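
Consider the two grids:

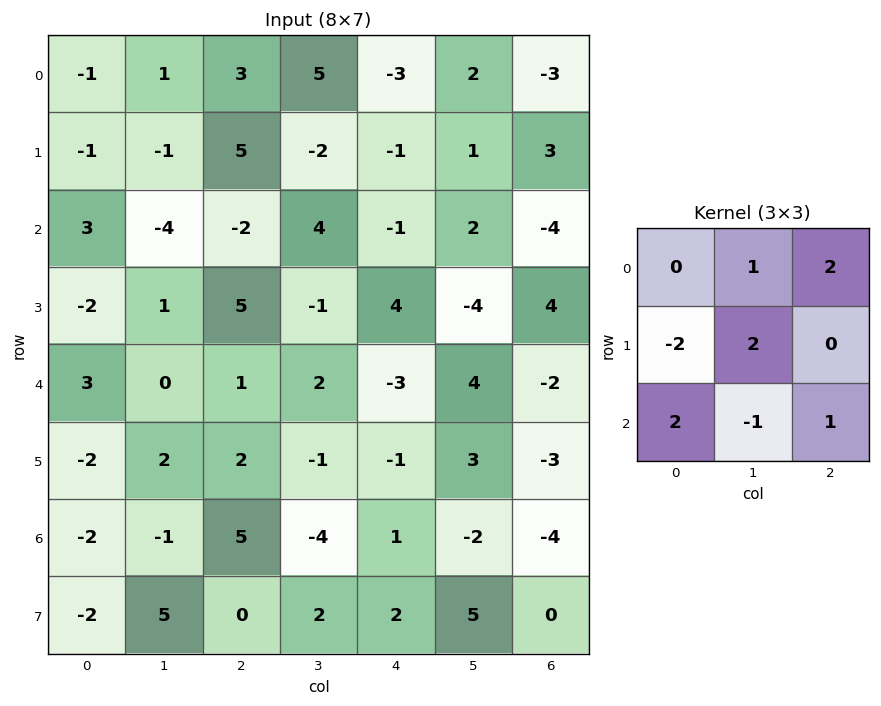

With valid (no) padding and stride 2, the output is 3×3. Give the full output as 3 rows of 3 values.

Output[0,0]: The receptive field on the input at this output position is [-1 1 3 / -1 -1 5 / 3 -4 -2]. Elementwise product with the kernel and sum: 1·1 + 3·2 + -1·-2 + -1·2 + 3·2 + -4·-1 + -2·1.
Output[0,1]: The receptive field on the input at this output position is [3 5 -3 / 5 -2 -1 / -2 4 -1]. Elementwise product with the kernel and sum: 5·1 + -3·2 + 5·-2 + -2·2 + -2·2 + 4·-1 + -1·1.

15 -24 -8
5 -13 -34
12 5 8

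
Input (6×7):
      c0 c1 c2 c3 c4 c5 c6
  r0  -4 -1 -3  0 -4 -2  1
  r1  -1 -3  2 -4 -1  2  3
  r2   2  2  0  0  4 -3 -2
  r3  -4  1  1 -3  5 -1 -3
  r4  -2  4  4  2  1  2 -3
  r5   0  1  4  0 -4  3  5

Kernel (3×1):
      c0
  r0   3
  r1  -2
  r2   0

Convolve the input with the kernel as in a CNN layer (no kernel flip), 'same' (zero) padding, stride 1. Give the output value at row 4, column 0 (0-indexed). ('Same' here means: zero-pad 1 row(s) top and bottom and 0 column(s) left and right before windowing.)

-8

The receptive field on the zero-padded input at this output position is [-4 / -2 / 0]. Elementwise product with the kernel and sum: -4·3 + -2·-2.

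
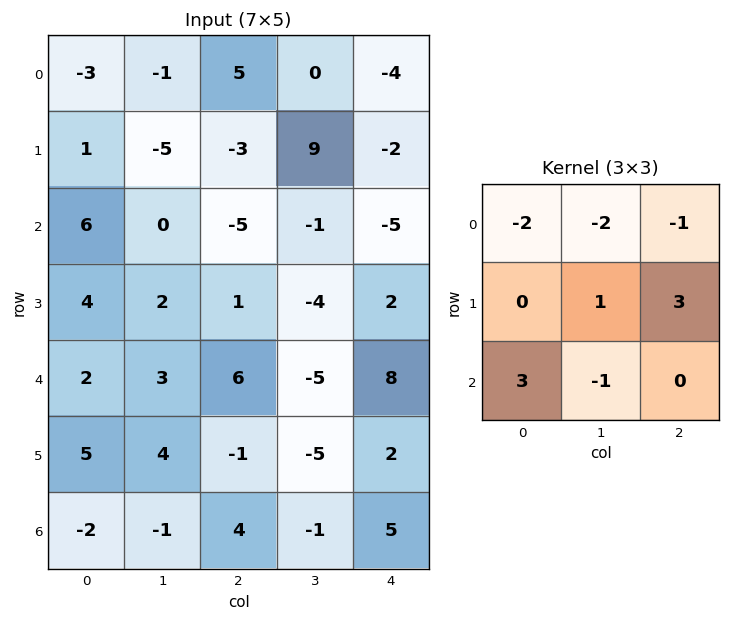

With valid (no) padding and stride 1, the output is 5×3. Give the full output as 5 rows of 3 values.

7 21 -17
6 4 -19
1 3 42
19 2 25
-20 -36 4

Output[0,0]: The receptive field on the input at this output position is [-3 -1 5 / 1 -5 -3 / 6 0 -5]. Elementwise product with the kernel and sum: -3·-2 + -1·-2 + 5·-1 + -5·1 + -3·3 + 6·3 + 0·-1.
Output[0,1]: The receptive field on the input at this output position is [-1 5 0 / -5 -3 9 / 0 -5 -1]. Elementwise product with the kernel and sum: -1·-2 + 5·-2 + 0·-1 + -3·1 + 9·3 + 0·3 + -5·-1.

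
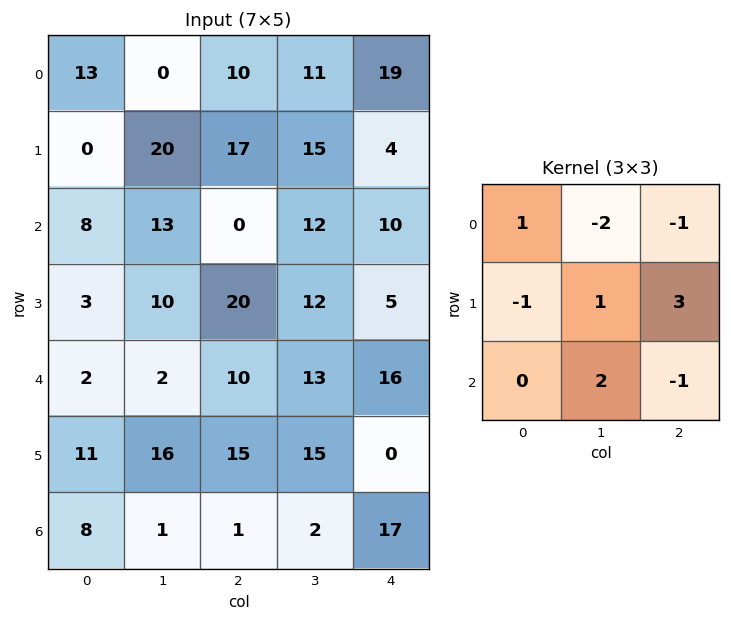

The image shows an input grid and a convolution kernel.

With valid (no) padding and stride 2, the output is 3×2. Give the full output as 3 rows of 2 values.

100 -7
43 -17
39 -45

Output[0,0]: The receptive field on the input at this output position is [13 0 10 / 0 20 17 / 8 13 0]. Elementwise product with the kernel and sum: 13·1 + 0·-2 + 10·-1 + 0·-1 + 20·1 + 17·3 + 13·2 + 0·-1.
Output[0,1]: The receptive field on the input at this output position is [10 11 19 / 17 15 4 / 0 12 10]. Elementwise product with the kernel and sum: 10·1 + 11·-2 + 19·-1 + 17·-1 + 15·1 + 4·3 + 12·2 + 10·-1.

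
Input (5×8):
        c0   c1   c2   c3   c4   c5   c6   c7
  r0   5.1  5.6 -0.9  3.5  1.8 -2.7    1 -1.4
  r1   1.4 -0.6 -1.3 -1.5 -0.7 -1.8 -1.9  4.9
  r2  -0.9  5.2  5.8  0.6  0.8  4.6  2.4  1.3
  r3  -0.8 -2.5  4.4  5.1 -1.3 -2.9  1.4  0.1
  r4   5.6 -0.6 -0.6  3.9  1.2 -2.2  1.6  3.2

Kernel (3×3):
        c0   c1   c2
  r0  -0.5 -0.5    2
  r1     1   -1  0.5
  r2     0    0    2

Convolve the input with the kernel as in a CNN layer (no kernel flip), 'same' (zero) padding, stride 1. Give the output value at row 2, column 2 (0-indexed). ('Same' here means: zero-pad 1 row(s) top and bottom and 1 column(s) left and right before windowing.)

The receptive field on the zero-padded input at this output position is [-0.6 -1.3 -1.5 / 5.2 5.8 0.6 / -2.5 4.4 5.1]. Elementwise product with the kernel and sum: -0.6·-0.5 + -1.3·-0.5 + -1.5·2 + 5.2·1 + 5.8·-1 + 0.6·0.5 + 5.1·2.

7.85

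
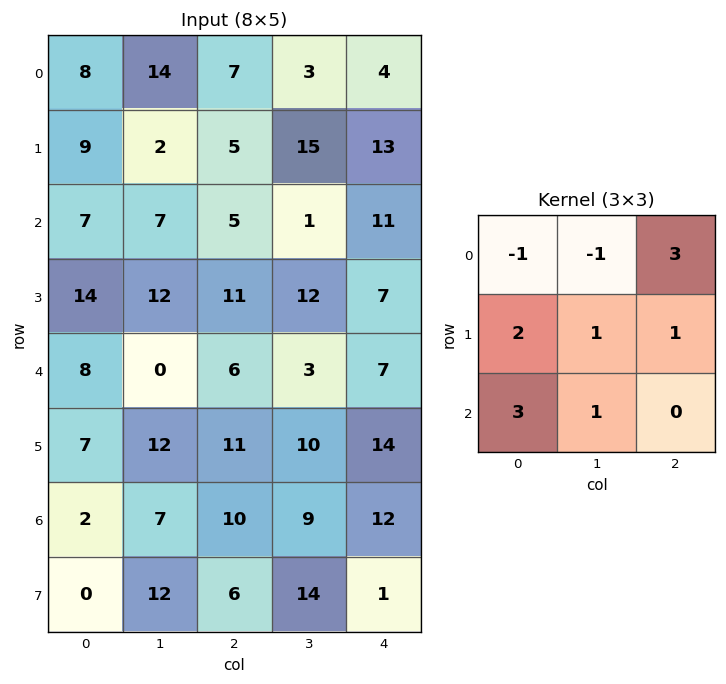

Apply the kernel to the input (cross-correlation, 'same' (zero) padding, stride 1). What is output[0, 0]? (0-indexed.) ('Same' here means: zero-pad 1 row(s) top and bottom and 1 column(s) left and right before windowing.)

31

The receptive field on the zero-padded input at this output position is [0 0 0 / 0 8 14 / 0 9 2]. Elementwise product with the kernel and sum: 0·-1 + 0·-1 + 0·3 + 0·2 + 8·1 + 14·1 + 0·3 + 9·1.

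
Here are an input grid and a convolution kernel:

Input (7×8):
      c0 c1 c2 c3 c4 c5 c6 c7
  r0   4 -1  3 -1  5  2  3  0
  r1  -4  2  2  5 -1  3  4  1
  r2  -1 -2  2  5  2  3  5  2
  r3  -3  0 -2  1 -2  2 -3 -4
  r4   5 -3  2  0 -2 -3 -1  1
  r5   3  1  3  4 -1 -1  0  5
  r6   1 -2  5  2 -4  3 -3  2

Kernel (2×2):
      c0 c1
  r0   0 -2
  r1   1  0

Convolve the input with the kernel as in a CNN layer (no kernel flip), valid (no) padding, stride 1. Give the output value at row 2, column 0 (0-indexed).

1

The receptive field on the input at this output position is [-1 -2 / -3 0]. Elementwise product with the kernel and sum: -2·-2 + -3·1.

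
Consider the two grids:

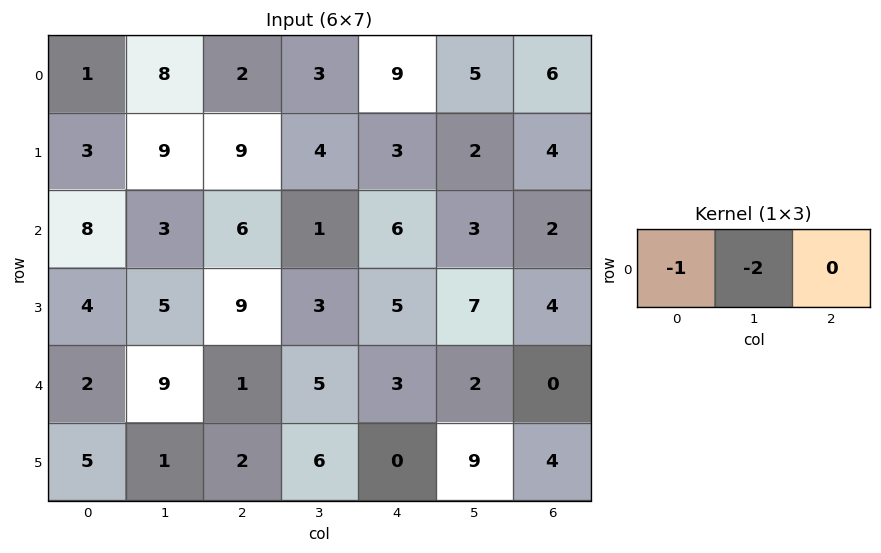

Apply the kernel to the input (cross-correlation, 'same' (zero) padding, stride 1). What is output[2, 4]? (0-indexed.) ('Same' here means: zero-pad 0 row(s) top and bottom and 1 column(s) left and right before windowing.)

The receptive field on the zero-padded input at this output position is [1 6 3]. Elementwise product with the kernel and sum: 1·-1 + 6·-2.

-13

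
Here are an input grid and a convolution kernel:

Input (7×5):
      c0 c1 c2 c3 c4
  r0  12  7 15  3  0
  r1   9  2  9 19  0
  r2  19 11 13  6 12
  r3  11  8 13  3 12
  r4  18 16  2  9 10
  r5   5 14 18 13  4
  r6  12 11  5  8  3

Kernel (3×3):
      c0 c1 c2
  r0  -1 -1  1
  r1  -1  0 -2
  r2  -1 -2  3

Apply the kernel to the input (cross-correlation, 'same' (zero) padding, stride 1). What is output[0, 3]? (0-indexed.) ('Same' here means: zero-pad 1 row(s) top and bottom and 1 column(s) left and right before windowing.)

-62

The receptive field on the zero-padded input at this output position is [0 0 0 / 15 3 0 / 9 19 0]. Elementwise product with the kernel and sum: 0·-1 + 0·-1 + 0·1 + 15·-1 + 0·-2 + 9·-1 + 19·-2 + 0·3.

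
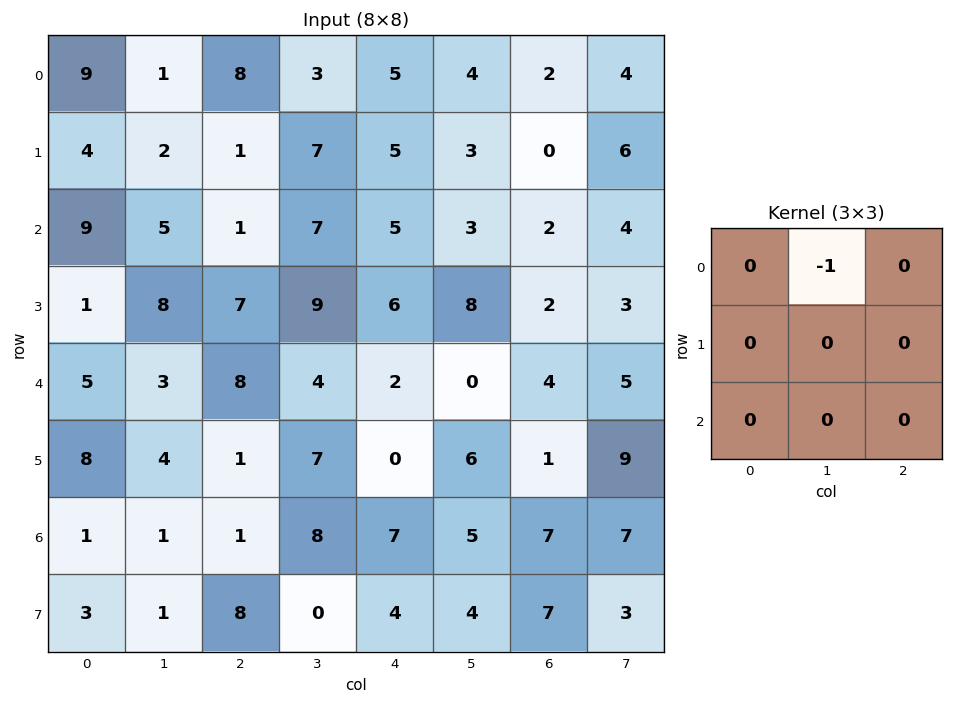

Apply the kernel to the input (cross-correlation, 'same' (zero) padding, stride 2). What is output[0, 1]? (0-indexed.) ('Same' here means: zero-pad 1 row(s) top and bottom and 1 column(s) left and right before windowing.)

0

The receptive field on the zero-padded input at this output position is [0 0 0 / 1 8 3 / 2 1 7]. Elementwise product with the kernel and sum: 0·-1.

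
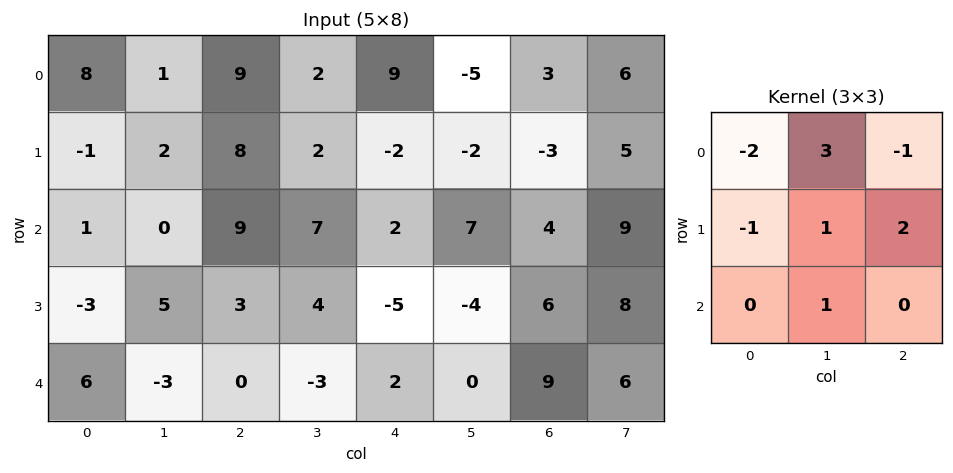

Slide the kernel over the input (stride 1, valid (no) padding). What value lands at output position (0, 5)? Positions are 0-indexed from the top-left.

26

The receptive field on the input at this output position is [-5 3 6 / -2 -3 5 / 7 4 9]. Elementwise product with the kernel and sum: -5·-2 + 3·3 + 6·-1 + -2·-1 + -3·1 + 5·2 + 4·1.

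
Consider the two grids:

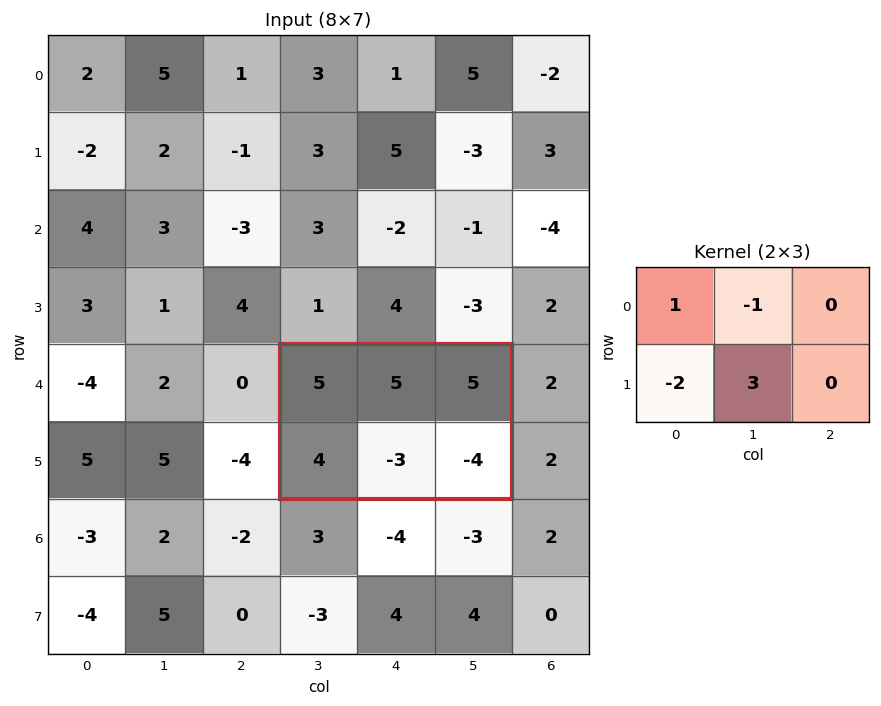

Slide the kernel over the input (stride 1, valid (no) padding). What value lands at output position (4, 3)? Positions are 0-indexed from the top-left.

The receptive field on the input at this output position is [5 5 5 / 4 -3 -4]. Elementwise product with the kernel and sum: 5·1 + 5·-1 + 4·-2 + -3·3.

-17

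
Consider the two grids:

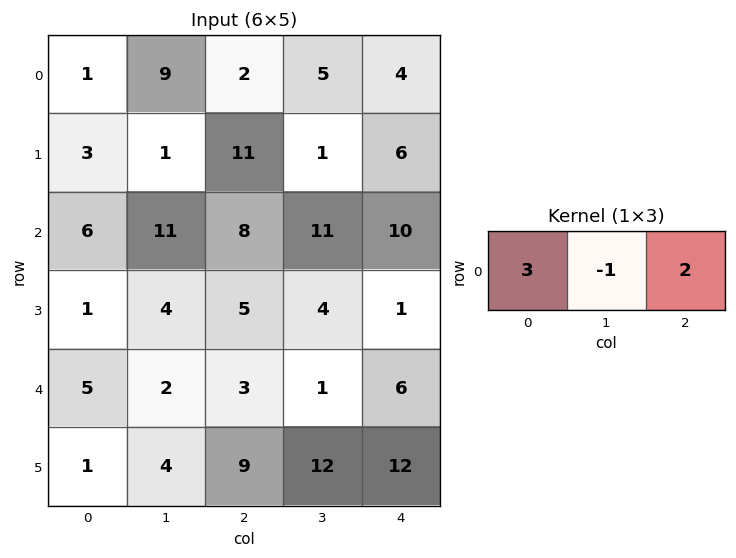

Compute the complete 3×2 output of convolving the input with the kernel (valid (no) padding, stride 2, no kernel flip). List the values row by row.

-2 9
23 33
19 20

Output[0,0]: The receptive field on the input at this output position is [1 9 2]. Elementwise product with the kernel and sum: 1·3 + 9·-1 + 2·2.
Output[0,1]: The receptive field on the input at this output position is [2 5 4]. Elementwise product with the kernel and sum: 2·3 + 5·-1 + 4·2.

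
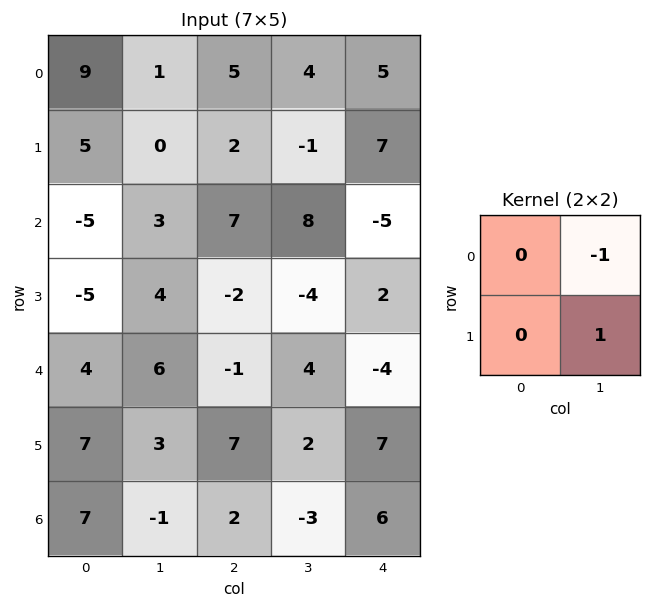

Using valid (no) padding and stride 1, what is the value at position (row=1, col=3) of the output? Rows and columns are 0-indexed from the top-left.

-12

The receptive field on the input at this output position is [-1 7 / 8 -5]. Elementwise product with the kernel and sum: 7·-1 + -5·1.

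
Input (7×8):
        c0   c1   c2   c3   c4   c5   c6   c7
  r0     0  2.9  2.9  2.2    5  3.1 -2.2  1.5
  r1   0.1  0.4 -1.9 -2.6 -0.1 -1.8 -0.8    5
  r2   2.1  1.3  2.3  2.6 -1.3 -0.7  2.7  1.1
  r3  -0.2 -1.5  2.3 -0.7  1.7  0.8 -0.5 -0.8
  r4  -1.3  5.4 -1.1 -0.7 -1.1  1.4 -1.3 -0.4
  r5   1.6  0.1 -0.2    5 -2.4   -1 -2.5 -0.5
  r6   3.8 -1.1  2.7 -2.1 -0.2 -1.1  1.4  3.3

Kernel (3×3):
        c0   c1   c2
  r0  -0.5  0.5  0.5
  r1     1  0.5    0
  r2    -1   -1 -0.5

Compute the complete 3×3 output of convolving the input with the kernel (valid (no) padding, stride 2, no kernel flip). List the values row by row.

Output[0,0]: The receptive field on the input at this output position is [0 2.9 2.9 / 0.1 0.4 -1.9 / 2.1 1.3 2.3]. Elementwise product with the kernel and sum: 0·-0.5 + 2.9·0.5 + 2.9·0.5 + 0.1·1 + 0.4·0.5 + 2.1·-1 + 1.3·-1 + 2.3·-0.5.
Output[0,1]: The receptive field on the input at this output position is [2.9 2.2 5 / -1.9 -2.6 -0.1 / 2.3 2.6 -1.3]. Elementwise product with the kernel and sum: 2.9·-0.5 + 2.2·0.5 + 5·0.5 + -1.9·1 + -2.6·0.5 + 2.3·-1 + 2.6·-1 + -1.3·-0.5.

-1.35 -5.3 -2.4
-3.75 3.8 4.1
0.4 1.45 -1.7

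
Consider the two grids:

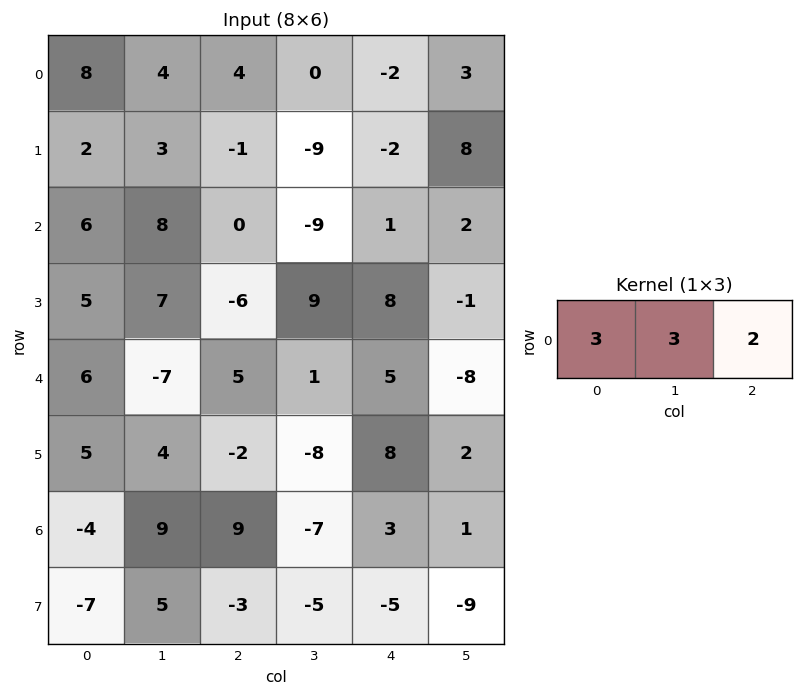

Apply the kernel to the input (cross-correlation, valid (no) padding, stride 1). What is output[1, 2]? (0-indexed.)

The receptive field on the input at this output position is [-1 -9 -2]. Elementwise product with the kernel and sum: -1·3 + -9·3 + -2·2.

-34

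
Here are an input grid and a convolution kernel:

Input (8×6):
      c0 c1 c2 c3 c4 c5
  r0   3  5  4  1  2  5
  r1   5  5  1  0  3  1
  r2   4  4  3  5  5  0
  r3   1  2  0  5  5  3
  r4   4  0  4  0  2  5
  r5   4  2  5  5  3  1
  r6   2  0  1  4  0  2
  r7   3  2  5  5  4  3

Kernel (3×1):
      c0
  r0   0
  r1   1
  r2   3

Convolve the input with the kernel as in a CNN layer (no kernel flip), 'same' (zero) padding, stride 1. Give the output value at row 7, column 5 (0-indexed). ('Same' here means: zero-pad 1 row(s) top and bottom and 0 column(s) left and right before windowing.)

3

The receptive field on the zero-padded input at this output position is [2 / 3 / 0]. Elementwise product with the kernel and sum: 3·1 + 0·3.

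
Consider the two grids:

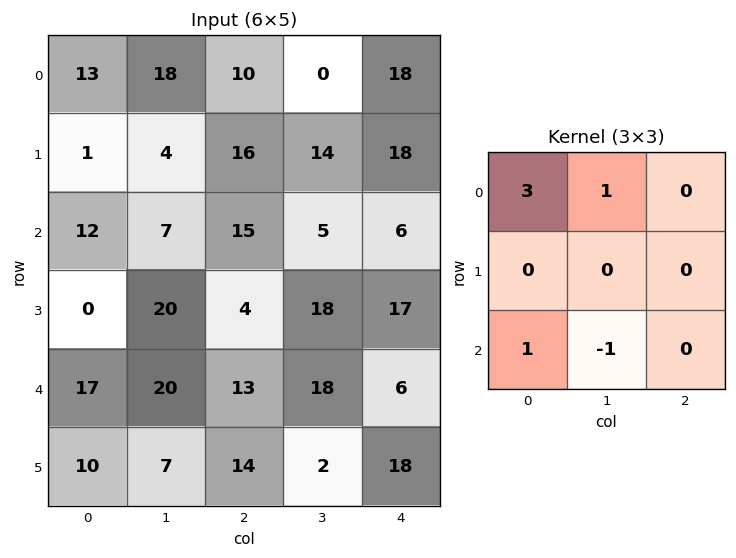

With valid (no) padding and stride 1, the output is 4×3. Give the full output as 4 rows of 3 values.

Output[0,0]: The receptive field on the input at this output position is [13 18 10 / 1 4 16 / 12 7 15]. Elementwise product with the kernel and sum: 13·3 + 18·1 + 12·1 + 7·-1.
Output[0,1]: The receptive field on the input at this output position is [18 10 0 / 4 16 14 / 7 15 5]. Elementwise product with the kernel and sum: 18·3 + 10·1 + 7·1 + 15·-1.

62 56 40
-13 44 48
40 43 45
23 57 42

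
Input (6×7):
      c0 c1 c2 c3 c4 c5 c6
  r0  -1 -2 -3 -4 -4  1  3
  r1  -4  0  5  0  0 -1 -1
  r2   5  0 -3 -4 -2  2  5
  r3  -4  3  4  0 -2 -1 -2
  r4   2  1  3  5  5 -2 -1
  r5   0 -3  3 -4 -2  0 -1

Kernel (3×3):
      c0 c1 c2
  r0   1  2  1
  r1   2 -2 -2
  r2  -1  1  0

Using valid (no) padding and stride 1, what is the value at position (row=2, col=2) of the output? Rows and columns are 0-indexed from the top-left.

The receptive field on the input at this output position is [-3 -4 -2 / 4 0 -2 / 3 5 5]. Elementwise product with the kernel and sum: -3·1 + -4·2 + -2·1 + 4·2 + 0·-2 + -2·-2 + 3·-1 + 5·1.

1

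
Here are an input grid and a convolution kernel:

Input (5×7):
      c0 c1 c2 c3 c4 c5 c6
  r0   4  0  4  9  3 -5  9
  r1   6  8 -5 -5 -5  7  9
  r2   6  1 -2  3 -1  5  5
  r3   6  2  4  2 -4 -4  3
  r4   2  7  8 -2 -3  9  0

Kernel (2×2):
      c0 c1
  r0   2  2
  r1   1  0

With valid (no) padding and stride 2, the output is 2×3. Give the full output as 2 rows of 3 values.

14 21 -9
20 6 4

Output[0,0]: The receptive field on the input at this output position is [4 0 / 6 8]. Elementwise product with the kernel and sum: 4·2 + 0·2 + 6·1.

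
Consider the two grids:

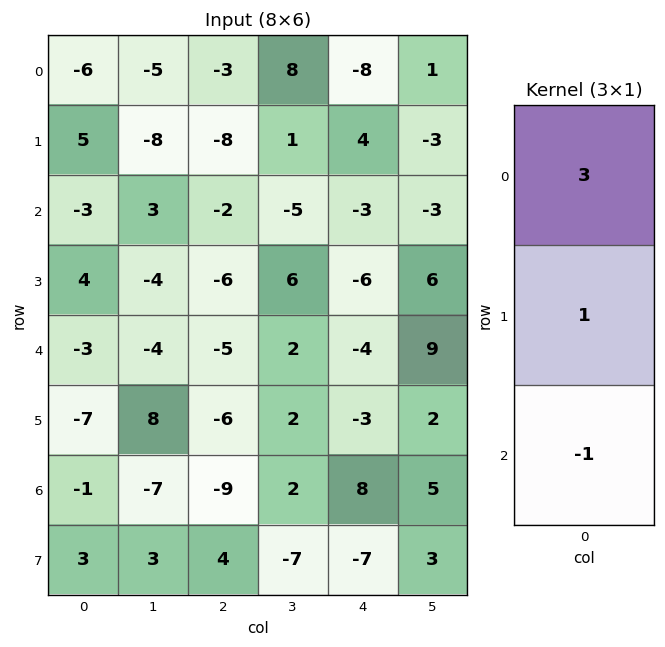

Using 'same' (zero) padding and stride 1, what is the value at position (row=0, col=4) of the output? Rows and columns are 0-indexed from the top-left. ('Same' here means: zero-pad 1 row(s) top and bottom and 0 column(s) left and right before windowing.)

The receptive field on the zero-padded input at this output position is [0 / -8 / 4]. Elementwise product with the kernel and sum: 0·3 + -8·1 + 4·-1.

-12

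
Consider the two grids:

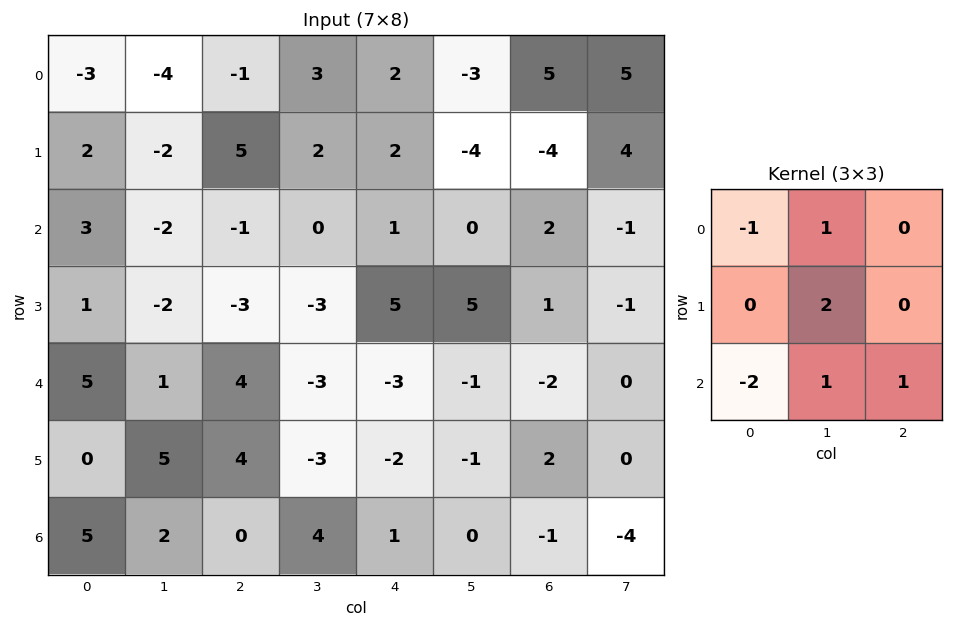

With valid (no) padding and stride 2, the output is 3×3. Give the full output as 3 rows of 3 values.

Output[0,0]: The receptive field on the input at this output position is [-3 -4 -1 / 2 -2 5 / 3 -2 -1]. Elementwise product with the kernel and sum: -3·-1 + -4·1 + -2·2 + 3·-2 + -2·1 + -1·1.
Output[0,1]: The receptive field on the input at this output position is [-1 3 2 / 5 2 2 / -1 0 1]. Elementwise product with the kernel and sum: -1·-1 + 3·1 + 2·2 + -1·-2 + 0·1 + 1·1.

-14 11 -13
-14 -19 12
-2 -8 -3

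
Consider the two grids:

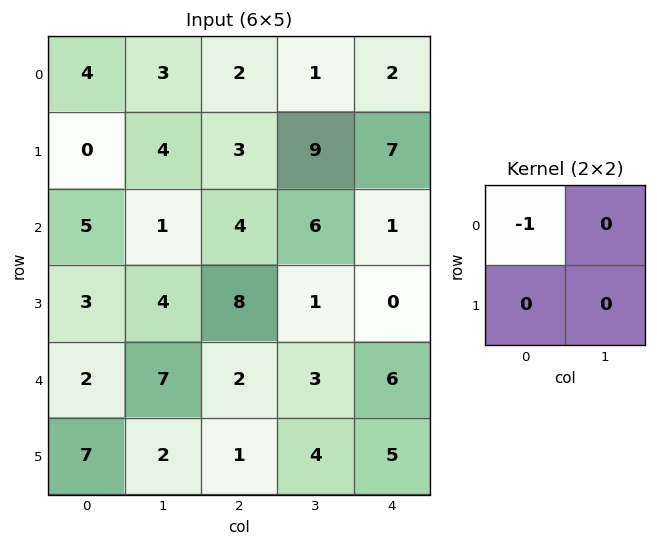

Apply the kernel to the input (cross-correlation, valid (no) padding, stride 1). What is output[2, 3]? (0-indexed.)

-6

The receptive field on the input at this output position is [6 1 / 1 0]. Elementwise product with the kernel and sum: 6·-1.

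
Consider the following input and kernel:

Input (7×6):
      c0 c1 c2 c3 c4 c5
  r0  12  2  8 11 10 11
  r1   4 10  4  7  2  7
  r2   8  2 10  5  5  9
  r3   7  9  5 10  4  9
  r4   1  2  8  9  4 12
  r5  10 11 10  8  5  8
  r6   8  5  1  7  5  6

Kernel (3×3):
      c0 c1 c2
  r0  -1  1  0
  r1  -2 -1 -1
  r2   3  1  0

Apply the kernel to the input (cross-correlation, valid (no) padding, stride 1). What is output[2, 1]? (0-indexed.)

The receptive field on the input at this output position is [2 10 5 / 9 5 10 / 2 8 9]. Elementwise product with the kernel and sum: 2·-1 + 10·1 + 9·-2 + 5·-1 + 10·-1 + 2·3 + 8·1.

-11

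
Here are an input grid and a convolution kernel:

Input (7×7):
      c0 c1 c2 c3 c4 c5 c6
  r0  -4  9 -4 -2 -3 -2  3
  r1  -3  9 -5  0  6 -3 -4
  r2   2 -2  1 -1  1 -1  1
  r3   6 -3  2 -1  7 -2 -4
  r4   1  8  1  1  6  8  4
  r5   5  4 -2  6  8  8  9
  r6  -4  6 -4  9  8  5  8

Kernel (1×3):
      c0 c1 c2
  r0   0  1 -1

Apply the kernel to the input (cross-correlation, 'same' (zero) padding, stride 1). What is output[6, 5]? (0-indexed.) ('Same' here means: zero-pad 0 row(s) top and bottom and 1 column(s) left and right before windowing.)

-3

The receptive field on the zero-padded input at this output position is [8 5 8]. Elementwise product with the kernel and sum: 5·1 + 8·-1.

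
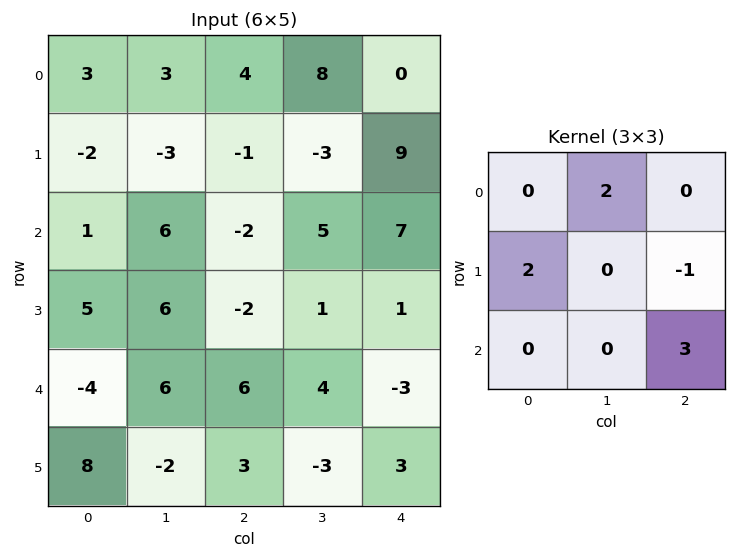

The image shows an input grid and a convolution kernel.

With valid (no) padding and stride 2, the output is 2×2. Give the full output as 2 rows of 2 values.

-3 26
42 -4

Output[0,0]: The receptive field on the input at this output position is [3 3 4 / -2 -3 -1 / 1 6 -2]. Elementwise product with the kernel and sum: 3·2 + -2·2 + -1·-1 + -2·3.
Output[0,1]: The receptive field on the input at this output position is [4 8 0 / -1 -3 9 / -2 5 7]. Elementwise product with the kernel and sum: 8·2 + -1·2 + 9·-1 + 7·3.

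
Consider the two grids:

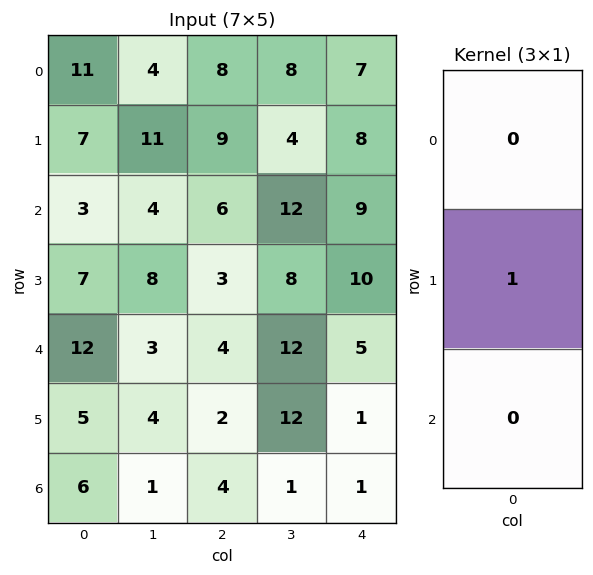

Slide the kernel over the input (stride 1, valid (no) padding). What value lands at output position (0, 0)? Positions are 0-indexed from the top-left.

7

The receptive field on the input at this output position is [11 / 7 / 3]. Elementwise product with the kernel and sum: 7·1.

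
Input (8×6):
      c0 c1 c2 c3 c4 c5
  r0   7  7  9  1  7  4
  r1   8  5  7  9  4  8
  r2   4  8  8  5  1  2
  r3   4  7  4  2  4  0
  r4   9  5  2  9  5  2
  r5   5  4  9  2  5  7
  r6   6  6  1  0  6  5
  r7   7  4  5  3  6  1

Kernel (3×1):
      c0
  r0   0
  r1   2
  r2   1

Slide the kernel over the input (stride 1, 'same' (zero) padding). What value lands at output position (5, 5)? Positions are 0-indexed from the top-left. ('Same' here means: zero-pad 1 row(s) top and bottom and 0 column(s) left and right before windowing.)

19

The receptive field on the zero-padded input at this output position is [2 / 7 / 5]. Elementwise product with the kernel and sum: 7·2 + 5·1.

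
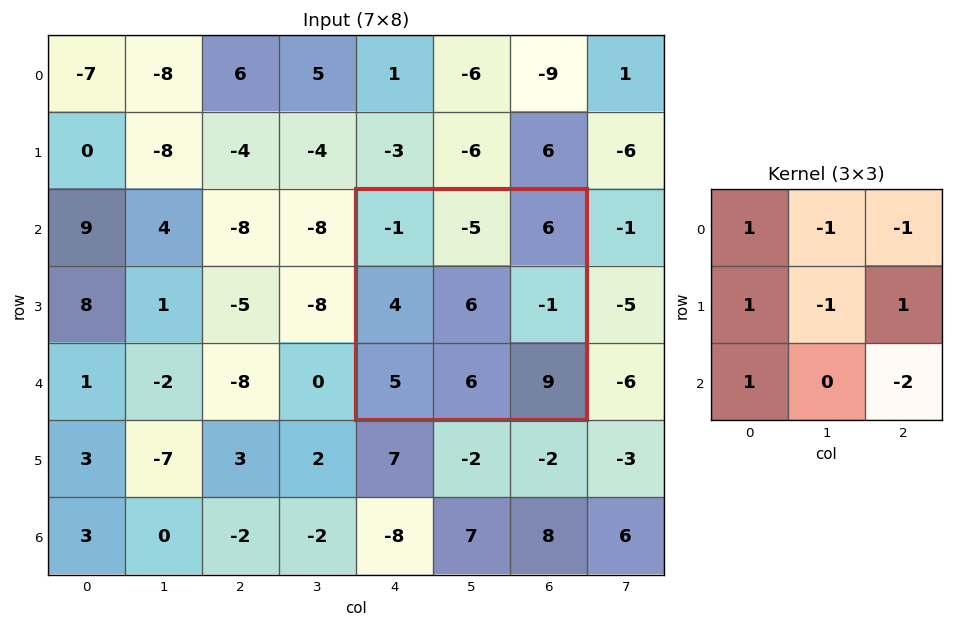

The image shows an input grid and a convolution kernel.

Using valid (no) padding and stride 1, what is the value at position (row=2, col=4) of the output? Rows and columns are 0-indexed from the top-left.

The receptive field on the input at this output position is [-1 -5 6 / 4 6 -1 / 5 6 9]. Elementwise product with the kernel and sum: -1·1 + -5·-1 + 6·-1 + 4·1 + 6·-1 + -1·1 + 5·1 + 9·-2.

-18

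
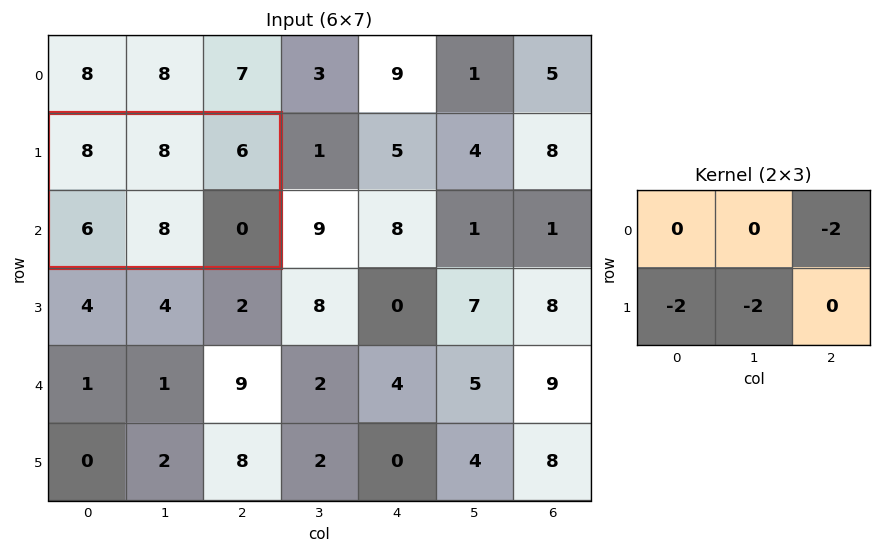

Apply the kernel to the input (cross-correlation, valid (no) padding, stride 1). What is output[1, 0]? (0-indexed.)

The receptive field on the input at this output position is [8 8 6 / 6 8 0]. Elementwise product with the kernel and sum: 6·-2 + 6·-2 + 8·-2.

-40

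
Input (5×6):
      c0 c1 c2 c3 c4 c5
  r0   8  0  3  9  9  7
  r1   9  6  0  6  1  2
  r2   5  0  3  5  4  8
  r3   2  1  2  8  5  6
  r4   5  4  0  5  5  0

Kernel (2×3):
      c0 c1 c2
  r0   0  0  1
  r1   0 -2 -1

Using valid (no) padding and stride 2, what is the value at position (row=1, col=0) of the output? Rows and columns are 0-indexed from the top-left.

The receptive field on the input at this output position is [5 0 3 / 2 1 2]. Elementwise product with the kernel and sum: 3·1 + 1·-2 + 2·-1.

-1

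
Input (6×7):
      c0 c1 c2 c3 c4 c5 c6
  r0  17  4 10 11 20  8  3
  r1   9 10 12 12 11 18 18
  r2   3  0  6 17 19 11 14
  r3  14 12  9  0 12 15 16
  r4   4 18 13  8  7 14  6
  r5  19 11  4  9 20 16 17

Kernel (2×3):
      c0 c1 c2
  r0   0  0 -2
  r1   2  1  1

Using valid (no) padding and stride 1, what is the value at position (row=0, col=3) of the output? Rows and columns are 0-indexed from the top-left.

37

The receptive field on the input at this output position is [11 20 8 / 12 11 18]. Elementwise product with the kernel and sum: 8·-2 + 12·2 + 11·1 + 18·1.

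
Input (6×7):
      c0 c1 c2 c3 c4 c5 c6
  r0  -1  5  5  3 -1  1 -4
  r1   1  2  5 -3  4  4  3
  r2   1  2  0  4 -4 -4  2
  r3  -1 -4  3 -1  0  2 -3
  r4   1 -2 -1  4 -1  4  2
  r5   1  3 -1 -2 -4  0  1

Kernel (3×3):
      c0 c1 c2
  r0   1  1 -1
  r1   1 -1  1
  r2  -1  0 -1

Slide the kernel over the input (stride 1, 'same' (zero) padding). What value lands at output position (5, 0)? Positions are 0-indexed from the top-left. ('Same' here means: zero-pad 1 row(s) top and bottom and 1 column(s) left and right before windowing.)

5

The receptive field on the zero-padded input at this output position is [0 1 -2 / 0 1 3 / 0 0 0]. Elementwise product with the kernel and sum: 0·1 + 1·1 + -2·-1 + 0·1 + 1·-1 + 3·1 + 0·-1 + 0·-1.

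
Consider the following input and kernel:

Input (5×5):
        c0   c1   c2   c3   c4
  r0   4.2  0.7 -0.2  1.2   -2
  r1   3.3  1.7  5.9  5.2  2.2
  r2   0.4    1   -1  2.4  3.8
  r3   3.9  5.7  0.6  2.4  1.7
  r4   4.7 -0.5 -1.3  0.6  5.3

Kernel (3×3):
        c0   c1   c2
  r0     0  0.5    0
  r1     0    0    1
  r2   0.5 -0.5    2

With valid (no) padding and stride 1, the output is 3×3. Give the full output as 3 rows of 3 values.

3.95 10.9 8.7
0.15 12.7 8.9
1.1 3.5 12.55

Output[0,0]: The receptive field on the input at this output position is [4.2 0.7 -0.2 / 3.3 1.7 5.9 / 0.4 1 -1]. Elementwise product with the kernel and sum: 0.7·0.5 + 5.9·1 + 0.4·0.5 + 1·-0.5 + -1·2.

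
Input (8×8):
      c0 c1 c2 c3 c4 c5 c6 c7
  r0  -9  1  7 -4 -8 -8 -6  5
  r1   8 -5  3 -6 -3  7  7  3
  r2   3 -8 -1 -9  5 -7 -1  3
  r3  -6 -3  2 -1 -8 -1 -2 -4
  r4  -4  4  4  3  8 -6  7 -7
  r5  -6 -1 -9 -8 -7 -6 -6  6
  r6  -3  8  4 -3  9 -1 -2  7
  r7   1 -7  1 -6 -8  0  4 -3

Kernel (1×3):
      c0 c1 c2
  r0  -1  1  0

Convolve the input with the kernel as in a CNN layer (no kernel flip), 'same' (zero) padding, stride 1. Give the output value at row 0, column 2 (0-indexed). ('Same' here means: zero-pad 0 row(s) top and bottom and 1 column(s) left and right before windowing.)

The receptive field on the zero-padded input at this output position is [1 7 -4]. Elementwise product with the kernel and sum: 1·-1 + 7·1.

6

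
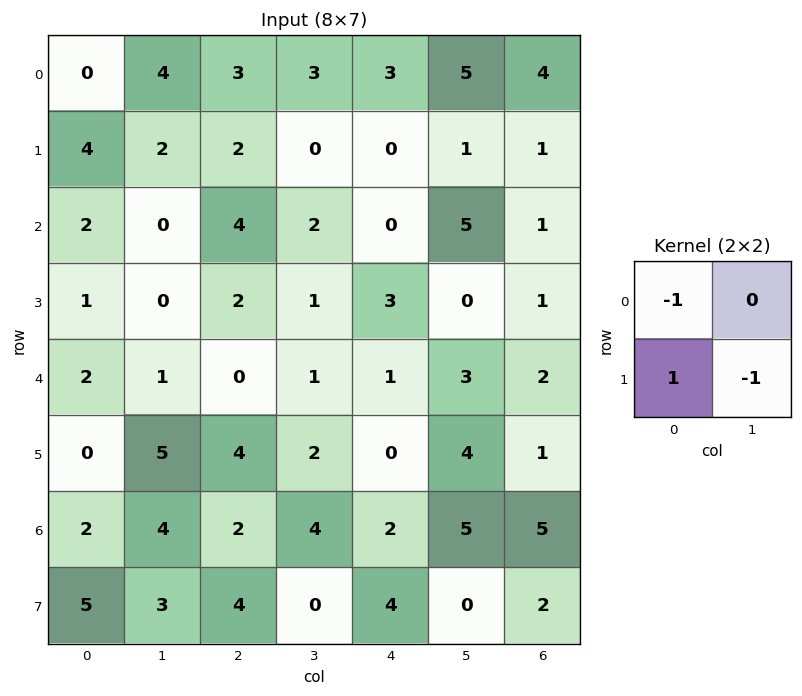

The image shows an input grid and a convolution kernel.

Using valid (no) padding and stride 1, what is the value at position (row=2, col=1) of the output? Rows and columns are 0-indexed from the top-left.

The receptive field on the input at this output position is [0 4 / 0 2]. Elementwise product with the kernel and sum: 0·-1 + 0·1 + 2·-1.

-2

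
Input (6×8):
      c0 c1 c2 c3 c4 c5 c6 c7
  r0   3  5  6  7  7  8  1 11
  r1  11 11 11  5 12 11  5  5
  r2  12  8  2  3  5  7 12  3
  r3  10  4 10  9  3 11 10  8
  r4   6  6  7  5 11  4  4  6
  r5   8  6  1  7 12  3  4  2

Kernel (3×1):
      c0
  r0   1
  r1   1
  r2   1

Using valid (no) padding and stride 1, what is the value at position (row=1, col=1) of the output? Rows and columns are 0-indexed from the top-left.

The receptive field on the input at this output position is [11 / 8 / 4]. Elementwise product with the kernel and sum: 11·1 + 8·1 + 4·1.

23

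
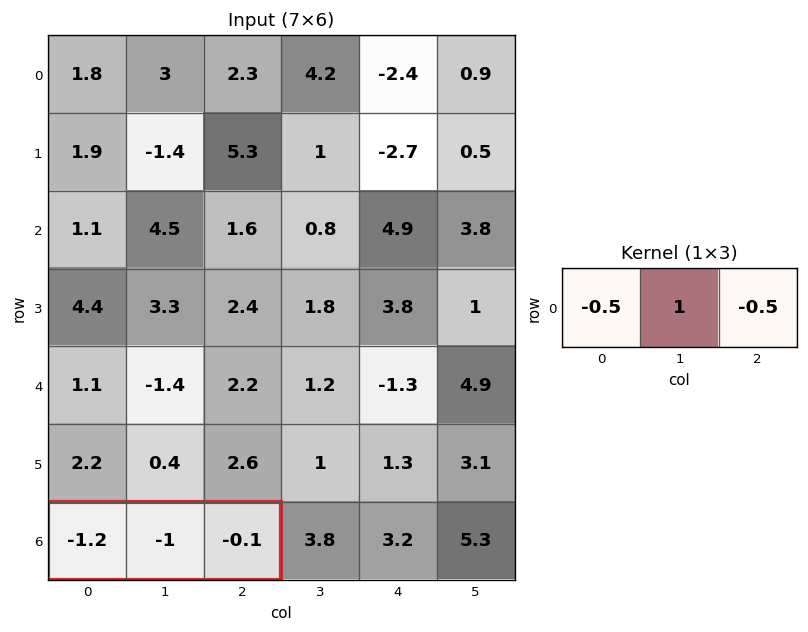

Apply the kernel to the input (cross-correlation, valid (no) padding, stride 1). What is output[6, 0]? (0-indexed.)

-0.35

The receptive field on the input at this output position is [-1.2 -1 -0.1]. Elementwise product with the kernel and sum: -1.2·-0.5 + -1·1 + -0.1·-0.5.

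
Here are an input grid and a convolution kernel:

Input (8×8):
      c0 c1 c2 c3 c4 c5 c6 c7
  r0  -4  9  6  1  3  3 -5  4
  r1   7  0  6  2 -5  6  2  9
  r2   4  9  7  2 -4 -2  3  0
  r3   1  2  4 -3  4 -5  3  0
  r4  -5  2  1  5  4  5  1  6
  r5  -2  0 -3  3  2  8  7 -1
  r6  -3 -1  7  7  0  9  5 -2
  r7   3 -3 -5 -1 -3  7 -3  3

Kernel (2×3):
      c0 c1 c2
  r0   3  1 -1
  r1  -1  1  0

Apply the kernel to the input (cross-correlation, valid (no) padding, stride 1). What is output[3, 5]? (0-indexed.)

The receptive field on the input at this output position is [-5 3 0 / 5 1 6]. Elementwise product with the kernel and sum: -5·3 + 3·1 + 0·-1 + 5·-1 + 1·1.

-16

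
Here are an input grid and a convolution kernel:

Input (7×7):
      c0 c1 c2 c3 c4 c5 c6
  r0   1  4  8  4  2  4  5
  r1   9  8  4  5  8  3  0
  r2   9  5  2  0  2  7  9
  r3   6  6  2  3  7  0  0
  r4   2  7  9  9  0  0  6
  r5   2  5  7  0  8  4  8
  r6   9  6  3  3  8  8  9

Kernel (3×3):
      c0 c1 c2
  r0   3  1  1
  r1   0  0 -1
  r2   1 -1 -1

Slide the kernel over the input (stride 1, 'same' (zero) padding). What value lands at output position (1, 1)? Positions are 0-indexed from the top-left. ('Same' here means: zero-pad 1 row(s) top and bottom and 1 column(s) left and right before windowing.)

The receptive field on the zero-padded input at this output position is [1 4 8 / 9 8 4 / 9 5 2]. Elementwise product with the kernel and sum: 1·3 + 4·1 + 8·1 + 4·-1 + 9·1 + 5·-1 + 2·-1.

13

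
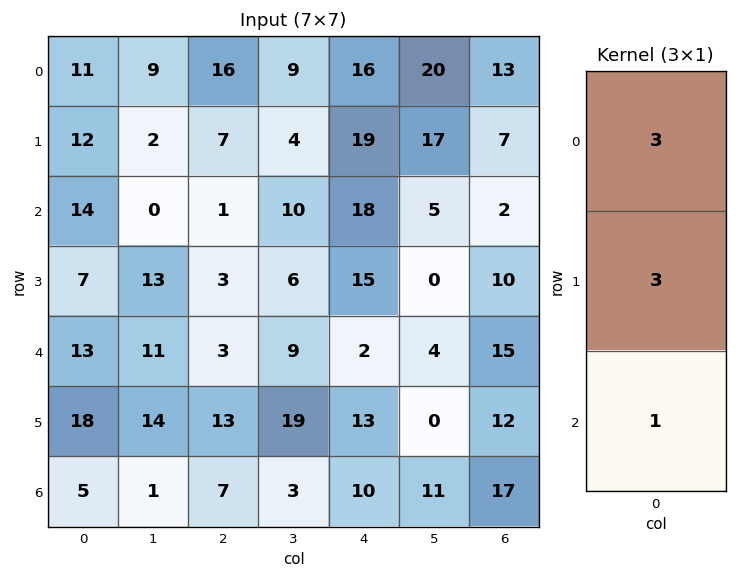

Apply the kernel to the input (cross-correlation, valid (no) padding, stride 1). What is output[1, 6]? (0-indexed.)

The receptive field on the input at this output position is [7 / 2 / 10]. Elementwise product with the kernel and sum: 7·3 + 2·3 + 10·1.

37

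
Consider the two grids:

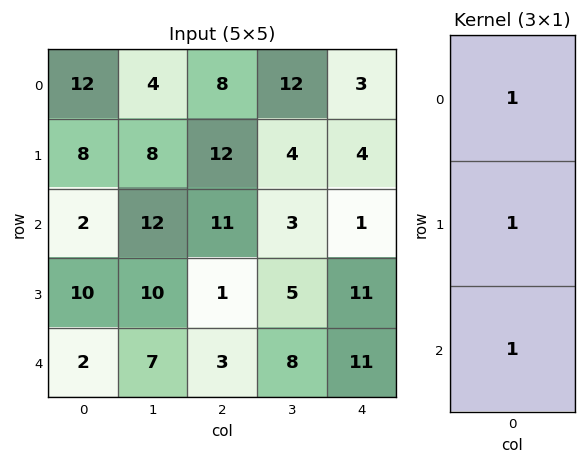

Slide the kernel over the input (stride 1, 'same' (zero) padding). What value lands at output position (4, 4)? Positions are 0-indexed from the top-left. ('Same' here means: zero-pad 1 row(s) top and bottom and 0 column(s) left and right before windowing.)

22

The receptive field on the zero-padded input at this output position is [11 / 11 / 0]. Elementwise product with the kernel and sum: 11·1 + 11·1 + 0·1.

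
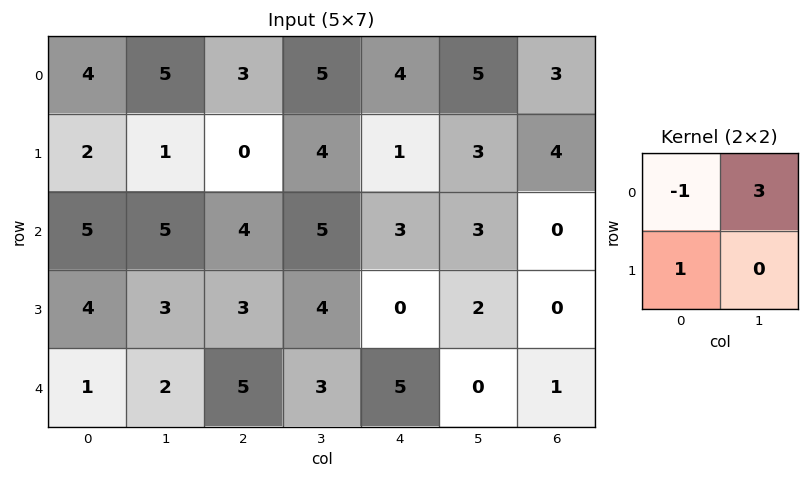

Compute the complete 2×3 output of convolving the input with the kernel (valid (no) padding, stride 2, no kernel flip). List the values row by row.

13 12 12
14 14 6

Output[0,0]: The receptive field on the input at this output position is [4 5 / 2 1]. Elementwise product with the kernel and sum: 4·-1 + 5·3 + 2·1.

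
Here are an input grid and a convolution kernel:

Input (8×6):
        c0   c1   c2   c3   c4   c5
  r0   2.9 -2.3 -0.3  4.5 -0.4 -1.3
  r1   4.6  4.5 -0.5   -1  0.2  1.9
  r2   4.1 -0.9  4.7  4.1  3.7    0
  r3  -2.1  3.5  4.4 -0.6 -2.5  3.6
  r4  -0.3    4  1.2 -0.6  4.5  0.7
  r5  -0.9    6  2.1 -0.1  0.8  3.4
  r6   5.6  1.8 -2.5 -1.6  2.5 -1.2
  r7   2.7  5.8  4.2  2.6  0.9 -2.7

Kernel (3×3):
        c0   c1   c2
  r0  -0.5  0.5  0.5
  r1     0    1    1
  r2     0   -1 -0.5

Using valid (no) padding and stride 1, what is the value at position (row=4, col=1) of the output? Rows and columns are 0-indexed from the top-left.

3.6

The receptive field on the input at this output position is [4 1.2 -0.6 / 6 2.1 -0.1 / 1.8 -2.5 -1.6]. Elementwise product with the kernel and sum: 4·-0.5 + 1.2·0.5 + -0.6·0.5 + 2.1·1 + -0.1·1 + -2.5·-1 + -1.6·-0.5.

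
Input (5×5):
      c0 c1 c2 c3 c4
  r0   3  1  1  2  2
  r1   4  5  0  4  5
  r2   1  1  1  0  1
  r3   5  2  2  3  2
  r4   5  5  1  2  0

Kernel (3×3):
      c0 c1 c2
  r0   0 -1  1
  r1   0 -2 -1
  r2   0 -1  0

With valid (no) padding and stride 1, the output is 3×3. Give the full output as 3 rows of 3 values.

Output[0,0]: The receptive field on the input at this output position is [3 1 1 / 4 5 0 / 1 1 1]. Elementwise product with the kernel and sum: 1·-1 + 1·1 + 5·-2 + 0·-1 + 1·-1.

-11 -4 -13
-10 0 -3
-11 -9 -9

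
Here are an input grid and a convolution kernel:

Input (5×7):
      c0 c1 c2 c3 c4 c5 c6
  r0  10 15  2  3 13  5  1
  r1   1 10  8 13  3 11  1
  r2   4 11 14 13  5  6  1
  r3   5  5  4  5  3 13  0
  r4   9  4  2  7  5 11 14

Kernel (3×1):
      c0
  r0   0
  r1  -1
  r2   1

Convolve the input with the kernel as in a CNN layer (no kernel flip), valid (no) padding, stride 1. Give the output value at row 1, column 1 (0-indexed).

The receptive field on the input at this output position is [10 / 11 / 5]. Elementwise product with the kernel and sum: 11·-1 + 5·1.

-6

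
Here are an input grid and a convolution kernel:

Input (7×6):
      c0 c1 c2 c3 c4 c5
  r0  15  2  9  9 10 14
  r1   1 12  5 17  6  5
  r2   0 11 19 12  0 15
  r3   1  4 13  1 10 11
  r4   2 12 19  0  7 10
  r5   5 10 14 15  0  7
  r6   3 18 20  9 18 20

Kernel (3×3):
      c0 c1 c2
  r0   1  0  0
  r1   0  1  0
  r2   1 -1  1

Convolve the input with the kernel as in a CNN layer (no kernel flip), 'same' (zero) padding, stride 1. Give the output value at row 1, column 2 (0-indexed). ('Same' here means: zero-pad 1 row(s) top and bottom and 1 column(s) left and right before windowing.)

11

The receptive field on the zero-padded input at this output position is [2 9 9 / 12 5 17 / 11 19 12]. Elementwise product with the kernel and sum: 2·1 + 5·1 + 11·1 + 19·-1 + 12·1.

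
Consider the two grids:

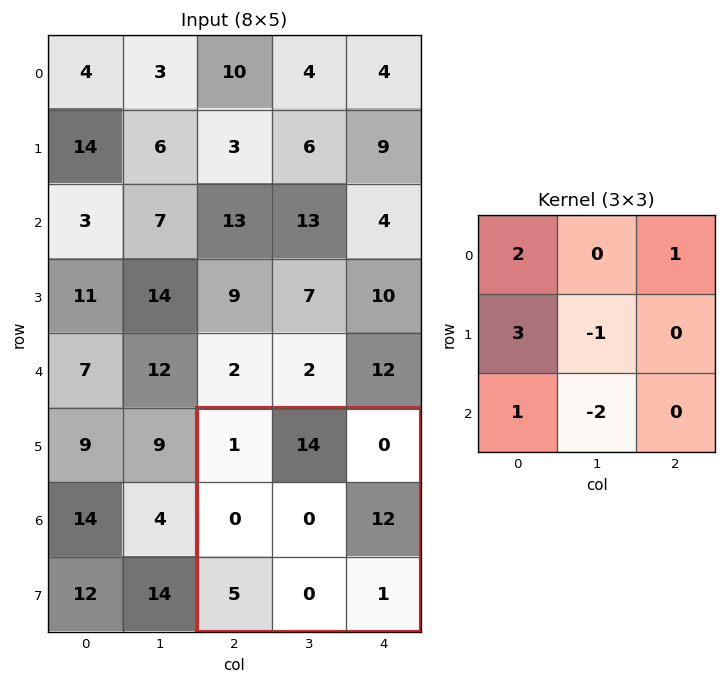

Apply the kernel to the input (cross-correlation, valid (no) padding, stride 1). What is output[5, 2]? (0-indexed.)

7

The receptive field on the input at this output position is [1 14 0 / 0 0 12 / 5 0 1]. Elementwise product with the kernel and sum: 1·2 + 0·1 + 0·3 + 0·-1 + 5·1 + 0·-2.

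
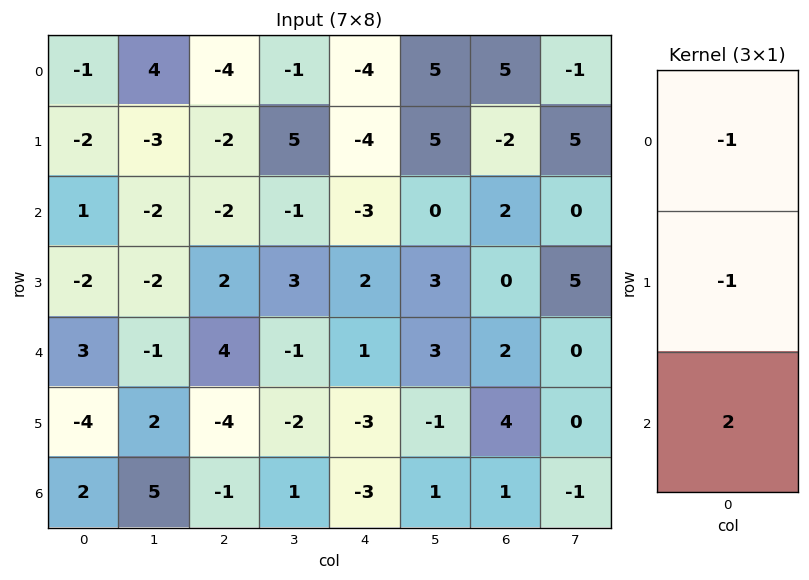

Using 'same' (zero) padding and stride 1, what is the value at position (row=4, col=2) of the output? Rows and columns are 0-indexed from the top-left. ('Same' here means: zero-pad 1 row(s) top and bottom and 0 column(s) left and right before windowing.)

The receptive field on the zero-padded input at this output position is [2 / 4 / -4]. Elementwise product with the kernel and sum: 2·-1 + 4·-1 + -4·2.

-14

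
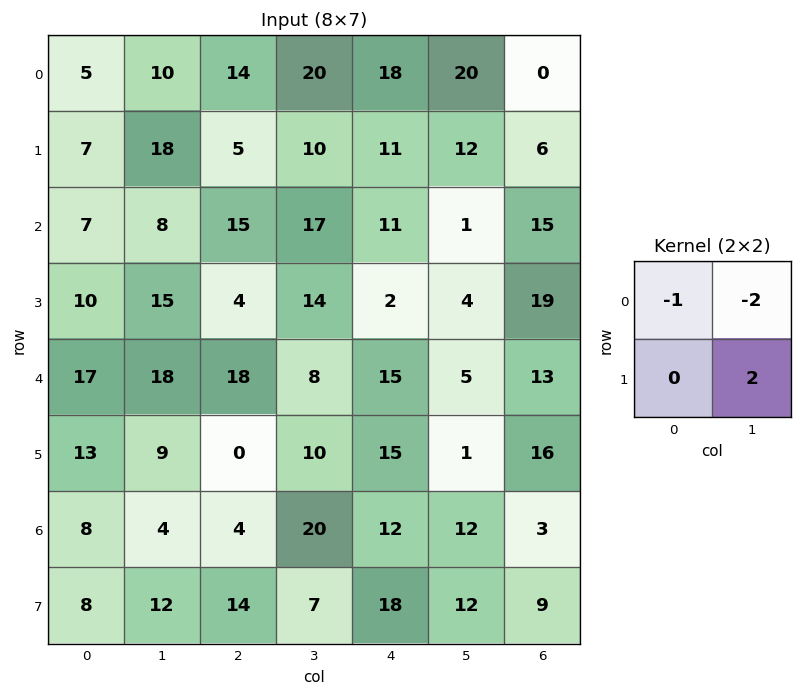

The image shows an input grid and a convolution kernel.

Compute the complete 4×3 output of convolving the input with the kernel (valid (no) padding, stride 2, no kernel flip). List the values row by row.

Output[0,0]: The receptive field on the input at this output position is [5 10 / 7 18]. Elementwise product with the kernel and sum: 5·-1 + 10·-2 + 18·2.
Output[0,1]: The receptive field on the input at this output position is [14 20 / 5 10]. Elementwise product with the kernel and sum: 14·-1 + 20·-2 + 10·2.

11 -34 -34
7 -21 -5
-35 -14 -23
8 -30 -12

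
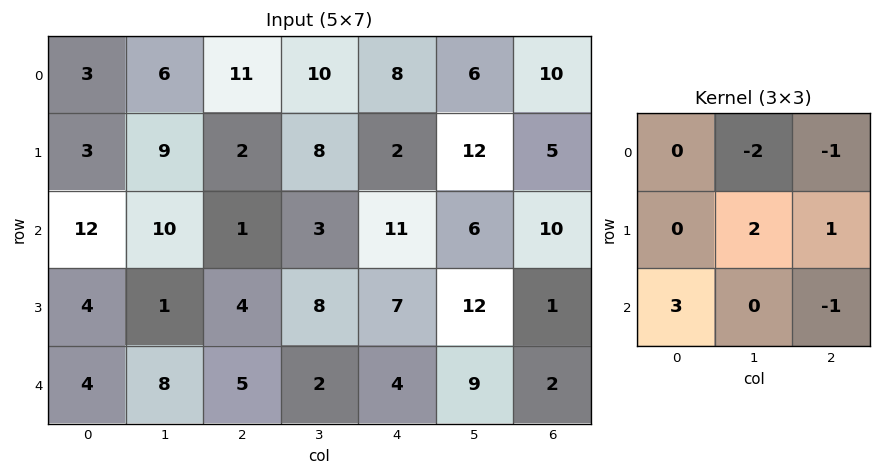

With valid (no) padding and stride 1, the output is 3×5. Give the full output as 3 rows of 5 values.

Output[0,0]: The receptive field on the input at this output position is [3 6 11 / 3 9 2 / 12 10 1]. Elementwise product with the kernel and sum: 6·-2 + 11·-1 + 9·2 + 2·1 + 12·3 + 1·-1.

32 7 -18 -3 30
9 -12 4 24 13
-8 33 17 -5 13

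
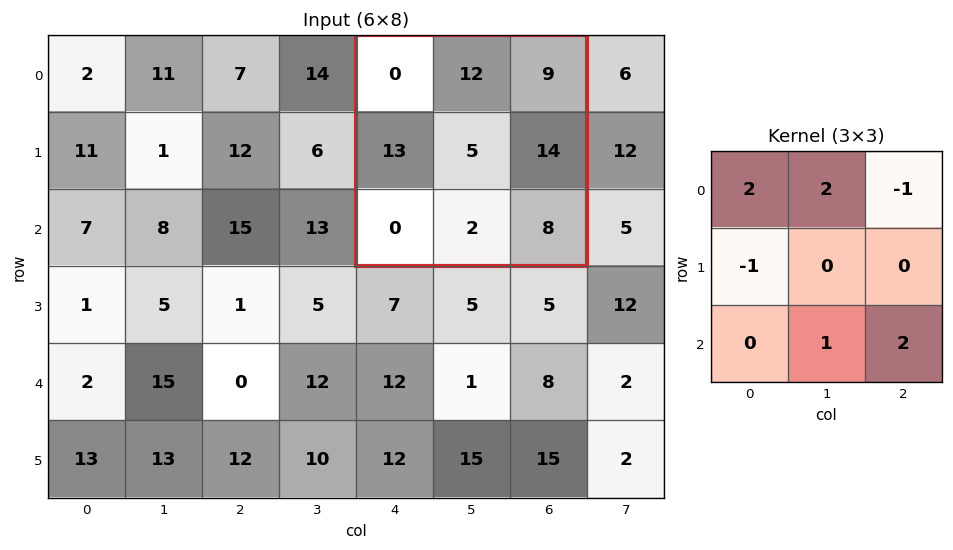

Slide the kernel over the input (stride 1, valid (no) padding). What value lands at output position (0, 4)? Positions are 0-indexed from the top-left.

The receptive field on the input at this output position is [0 12 9 / 13 5 14 / 0 2 8]. Elementwise product with the kernel and sum: 0·2 + 12·2 + 9·-1 + 13·-1 + 2·1 + 8·2.

20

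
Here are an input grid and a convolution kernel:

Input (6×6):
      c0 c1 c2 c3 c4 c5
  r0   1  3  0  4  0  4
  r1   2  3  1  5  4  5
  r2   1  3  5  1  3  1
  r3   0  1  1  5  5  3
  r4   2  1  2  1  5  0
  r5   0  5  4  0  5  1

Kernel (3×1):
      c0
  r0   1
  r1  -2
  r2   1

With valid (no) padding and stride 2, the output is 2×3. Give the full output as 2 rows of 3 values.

-2 3 -5
3 5 -2

Output[0,0]: The receptive field on the input at this output position is [1 / 2 / 1]. Elementwise product with the kernel and sum: 1·1 + 2·-2 + 1·1.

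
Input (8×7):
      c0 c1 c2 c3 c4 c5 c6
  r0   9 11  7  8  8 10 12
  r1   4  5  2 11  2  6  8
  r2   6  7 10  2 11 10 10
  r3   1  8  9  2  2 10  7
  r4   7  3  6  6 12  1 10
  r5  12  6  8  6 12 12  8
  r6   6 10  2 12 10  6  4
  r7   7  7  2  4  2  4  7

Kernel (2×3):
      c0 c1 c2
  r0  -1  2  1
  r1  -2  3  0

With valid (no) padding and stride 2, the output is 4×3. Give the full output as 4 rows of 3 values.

Output[0,0]: The receptive field on the input at this output position is [9 11 7 / 4 5 2]. Elementwise product with the kernel and sum: 9·-1 + 11·2 + 7·1 + 4·-2 + 5·3.
Output[0,1]: The receptive field on the input at this output position is [7 8 8 / 2 11 2]. Elementwise product with the kernel and sum: 7·-1 + 8·2 + 8·1 + 2·-2 + 11·3.

27 46 38
40 -7 45
-1 20 12
23 40 14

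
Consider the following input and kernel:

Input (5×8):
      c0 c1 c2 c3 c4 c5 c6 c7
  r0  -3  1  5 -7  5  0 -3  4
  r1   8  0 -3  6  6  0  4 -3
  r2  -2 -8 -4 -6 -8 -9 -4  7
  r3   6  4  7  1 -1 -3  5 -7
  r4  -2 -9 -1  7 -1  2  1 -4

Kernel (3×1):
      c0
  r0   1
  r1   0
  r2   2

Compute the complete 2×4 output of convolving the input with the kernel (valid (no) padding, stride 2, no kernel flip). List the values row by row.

-7 -3 -11 -11
-6 -6 -10 -2

Output[0,0]: The receptive field on the input at this output position is [-3 / 8 / -2]. Elementwise product with the kernel and sum: -3·1 + -2·2.
Output[0,1]: The receptive field on the input at this output position is [5 / -3 / -4]. Elementwise product with the kernel and sum: 5·1 + -4·2.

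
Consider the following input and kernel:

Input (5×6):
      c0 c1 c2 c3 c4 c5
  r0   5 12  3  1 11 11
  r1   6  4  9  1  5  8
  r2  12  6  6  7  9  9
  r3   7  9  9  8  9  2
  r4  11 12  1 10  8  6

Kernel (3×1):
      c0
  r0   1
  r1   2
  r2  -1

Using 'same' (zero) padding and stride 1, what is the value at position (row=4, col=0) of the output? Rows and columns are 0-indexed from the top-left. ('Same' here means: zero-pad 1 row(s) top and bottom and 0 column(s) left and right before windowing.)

The receptive field on the zero-padded input at this output position is [7 / 11 / 0]. Elementwise product with the kernel and sum: 7·1 + 11·2 + 0·-1.

29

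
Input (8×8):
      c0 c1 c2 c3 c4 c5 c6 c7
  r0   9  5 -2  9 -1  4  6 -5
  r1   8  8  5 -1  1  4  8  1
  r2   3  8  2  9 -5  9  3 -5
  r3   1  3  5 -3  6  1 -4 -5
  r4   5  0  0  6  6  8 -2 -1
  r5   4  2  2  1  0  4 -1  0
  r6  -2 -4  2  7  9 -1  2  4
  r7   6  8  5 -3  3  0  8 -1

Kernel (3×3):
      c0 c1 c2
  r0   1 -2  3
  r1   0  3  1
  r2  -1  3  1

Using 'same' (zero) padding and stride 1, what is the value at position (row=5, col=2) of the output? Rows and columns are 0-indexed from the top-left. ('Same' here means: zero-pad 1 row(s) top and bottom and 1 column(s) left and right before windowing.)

42

The receptive field on the zero-padded input at this output position is [0 0 6 / 2 2 1 / -4 2 7]. Elementwise product with the kernel and sum: 0·1 + 0·-2 + 6·3 + 2·3 + 1·1 + -4·-1 + 2·3 + 7·1.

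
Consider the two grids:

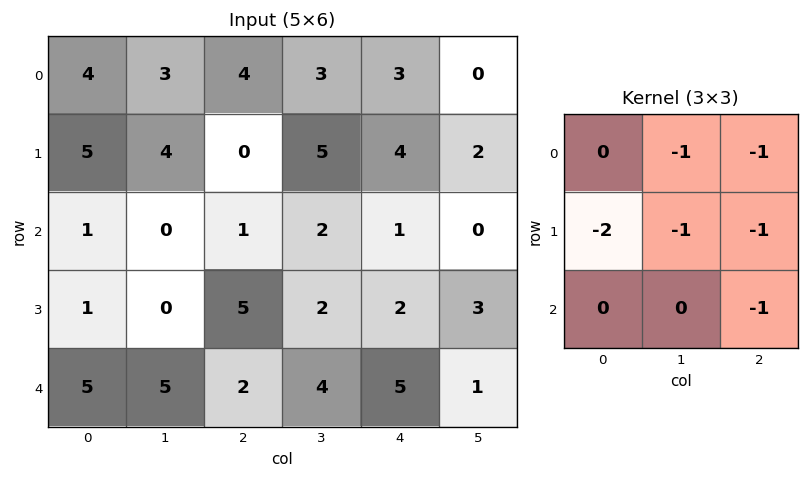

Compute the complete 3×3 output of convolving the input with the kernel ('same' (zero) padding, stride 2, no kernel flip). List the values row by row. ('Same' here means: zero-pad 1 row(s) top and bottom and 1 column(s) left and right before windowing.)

Output[0,0]: The receptive field on the zero-padded input at this output position is [0 0 0 / 0 4 3 / 0 5 4]. Elementwise product with the kernel and sum: 0·-1 + 0·-1 + 0·-2 + 4·-1 + 3·-1 + 4·-1.

-11 -18 -11
-10 -10 -14
-11 -23 -19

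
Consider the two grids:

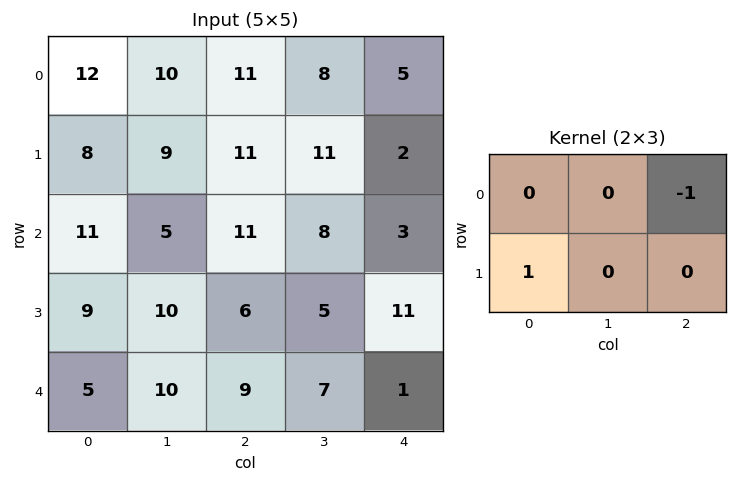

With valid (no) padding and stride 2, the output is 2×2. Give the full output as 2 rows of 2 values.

Output[0,0]: The receptive field on the input at this output position is [12 10 11 / 8 9 11]. Elementwise product with the kernel and sum: 11·-1 + 8·1.

-3 6
-2 3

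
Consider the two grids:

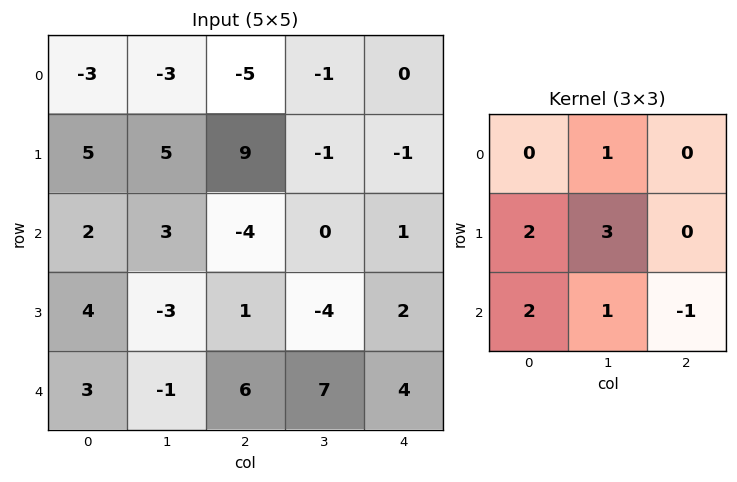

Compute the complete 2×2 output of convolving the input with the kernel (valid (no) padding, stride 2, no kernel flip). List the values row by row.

33 5
1 5

Output[0,0]: The receptive field on the input at this output position is [-3 -3 -5 / 5 5 9 / 2 3 -4]. Elementwise product with the kernel and sum: -3·1 + 5·2 + 5·3 + 2·2 + 3·1 + -4·-1.
Output[0,1]: The receptive field on the input at this output position is [-5 -1 0 / 9 -1 -1 / -4 0 1]. Elementwise product with the kernel and sum: -1·1 + 9·2 + -1·3 + -4·2 + 0·1 + 1·-1.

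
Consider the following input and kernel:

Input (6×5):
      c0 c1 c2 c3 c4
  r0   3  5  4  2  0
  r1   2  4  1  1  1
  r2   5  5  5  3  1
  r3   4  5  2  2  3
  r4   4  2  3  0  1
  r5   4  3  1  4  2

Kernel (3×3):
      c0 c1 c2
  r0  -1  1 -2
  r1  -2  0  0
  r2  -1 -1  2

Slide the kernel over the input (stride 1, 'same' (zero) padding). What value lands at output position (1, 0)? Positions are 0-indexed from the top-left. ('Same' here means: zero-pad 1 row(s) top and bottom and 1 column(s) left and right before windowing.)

-2

The receptive field on the zero-padded input at this output position is [0 3 5 / 0 2 4 / 0 5 5]. Elementwise product with the kernel and sum: 0·-1 + 3·1 + 5·-2 + 0·-2 + 0·-1 + 5·-1 + 5·2.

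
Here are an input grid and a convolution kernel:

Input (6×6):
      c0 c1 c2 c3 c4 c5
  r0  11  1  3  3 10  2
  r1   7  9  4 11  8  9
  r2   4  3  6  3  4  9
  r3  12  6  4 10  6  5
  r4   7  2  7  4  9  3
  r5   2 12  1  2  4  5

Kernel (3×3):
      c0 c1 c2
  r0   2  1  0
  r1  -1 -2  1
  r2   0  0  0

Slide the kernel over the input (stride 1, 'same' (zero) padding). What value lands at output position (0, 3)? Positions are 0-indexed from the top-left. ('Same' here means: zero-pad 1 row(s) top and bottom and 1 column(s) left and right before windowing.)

The receptive field on the zero-padded input at this output position is [0 0 0 / 3 3 10 / 4 11 8]. Elementwise product with the kernel and sum: 0·2 + 0·1 + 3·-1 + 3·-2 + 10·1.

1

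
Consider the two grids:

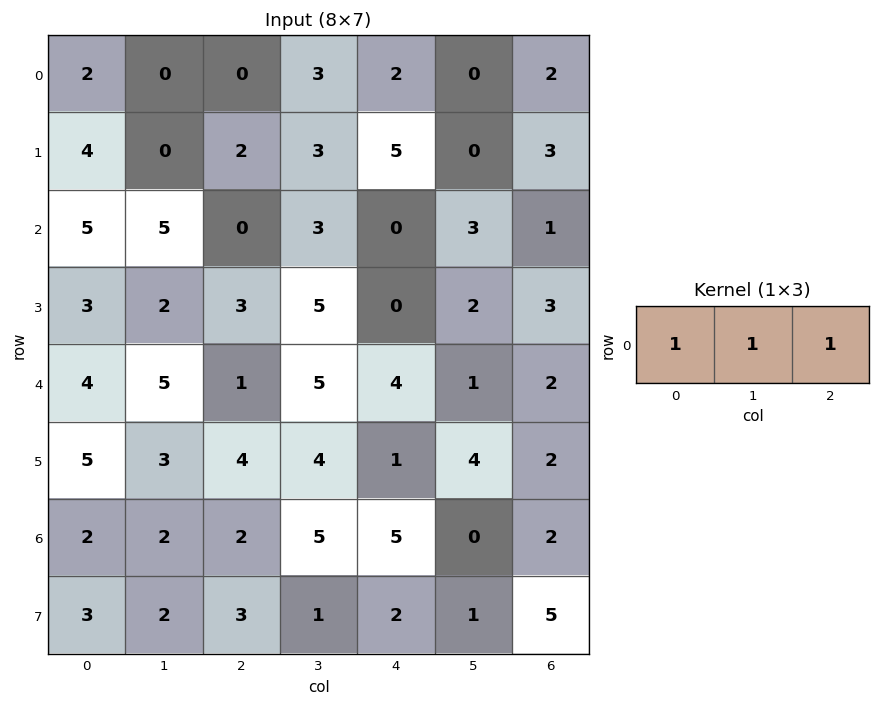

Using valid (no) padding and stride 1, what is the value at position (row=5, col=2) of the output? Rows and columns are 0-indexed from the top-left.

9

The receptive field on the input at this output position is [4 4 1]. Elementwise product with the kernel and sum: 4·1 + 4·1 + 1·1.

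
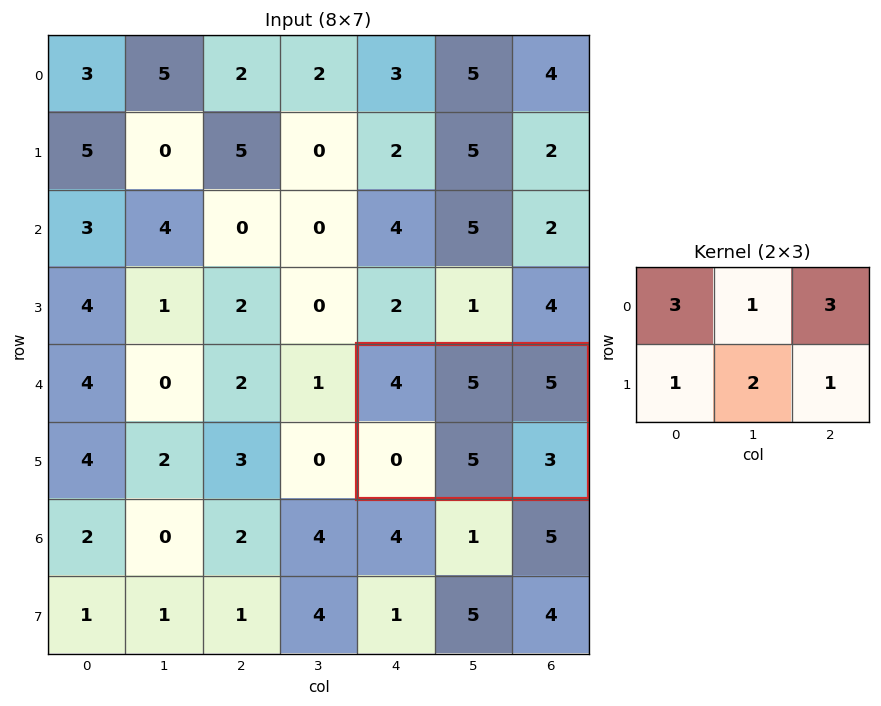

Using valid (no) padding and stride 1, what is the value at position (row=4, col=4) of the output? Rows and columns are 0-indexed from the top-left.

The receptive field on the input at this output position is [4 5 5 / 0 5 3]. Elementwise product with the kernel and sum: 4·3 + 5·1 + 5·3 + 0·1 + 5·2 + 3·1.

45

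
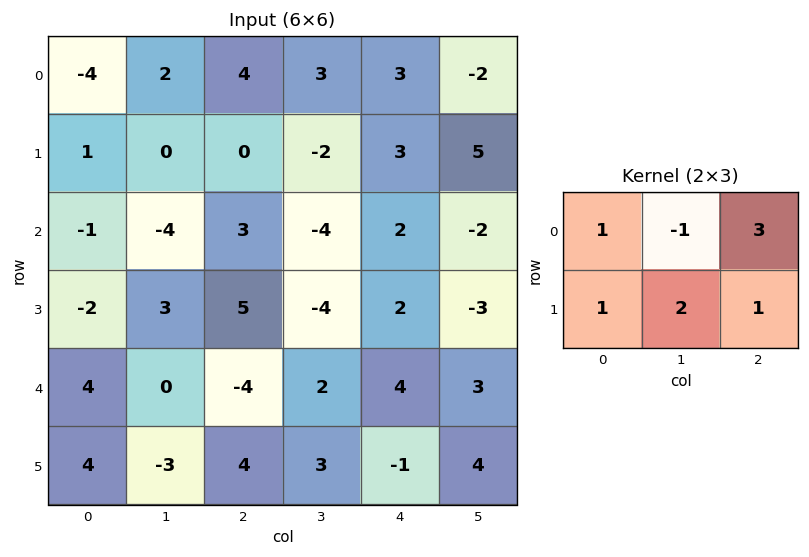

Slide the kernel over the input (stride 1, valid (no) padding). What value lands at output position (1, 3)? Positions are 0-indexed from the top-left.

The receptive field on the input at this output position is [-2 3 5 / -4 2 -2]. Elementwise product with the kernel and sum: -2·1 + 3·-1 + 5·3 + -4·1 + 2·2 + -2·1.

8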